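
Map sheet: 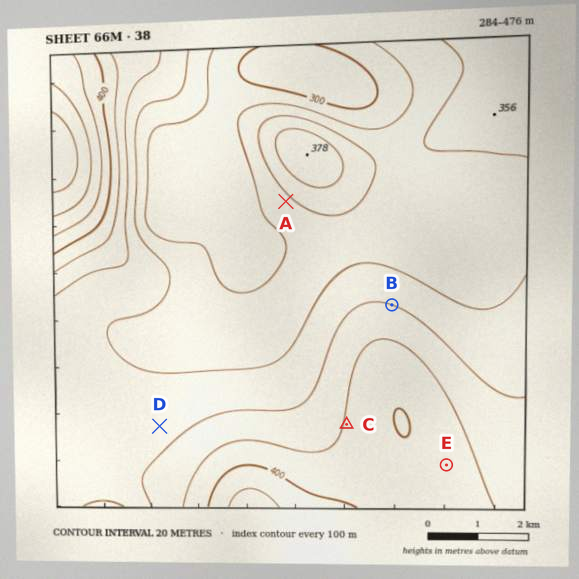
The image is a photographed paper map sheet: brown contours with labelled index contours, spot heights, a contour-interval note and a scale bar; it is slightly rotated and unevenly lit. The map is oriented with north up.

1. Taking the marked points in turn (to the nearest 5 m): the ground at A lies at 335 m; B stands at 360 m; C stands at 380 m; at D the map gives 355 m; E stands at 390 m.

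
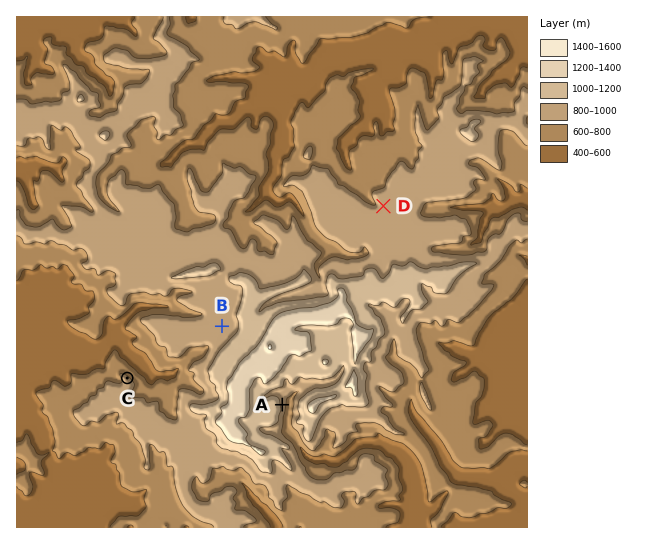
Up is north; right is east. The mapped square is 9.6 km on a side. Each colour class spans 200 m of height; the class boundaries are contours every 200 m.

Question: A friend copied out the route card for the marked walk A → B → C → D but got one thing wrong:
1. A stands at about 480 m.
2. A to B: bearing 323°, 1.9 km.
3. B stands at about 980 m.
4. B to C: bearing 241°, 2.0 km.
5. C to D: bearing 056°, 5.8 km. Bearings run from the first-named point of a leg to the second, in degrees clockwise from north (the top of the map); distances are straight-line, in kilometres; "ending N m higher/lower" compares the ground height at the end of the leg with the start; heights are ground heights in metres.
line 1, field height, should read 950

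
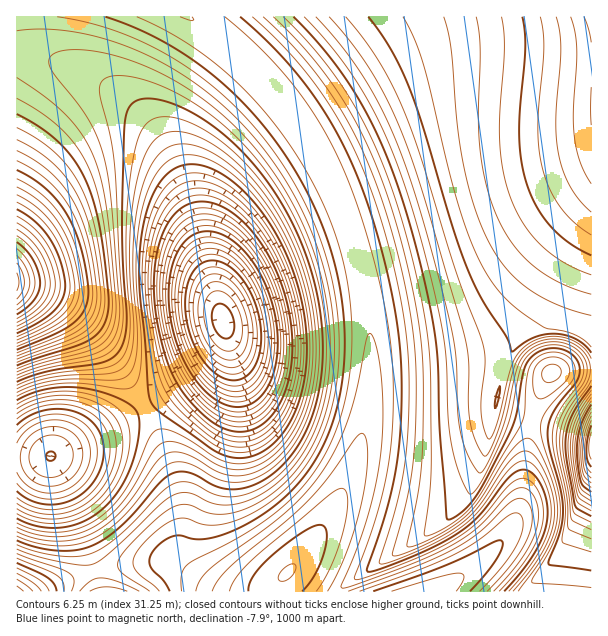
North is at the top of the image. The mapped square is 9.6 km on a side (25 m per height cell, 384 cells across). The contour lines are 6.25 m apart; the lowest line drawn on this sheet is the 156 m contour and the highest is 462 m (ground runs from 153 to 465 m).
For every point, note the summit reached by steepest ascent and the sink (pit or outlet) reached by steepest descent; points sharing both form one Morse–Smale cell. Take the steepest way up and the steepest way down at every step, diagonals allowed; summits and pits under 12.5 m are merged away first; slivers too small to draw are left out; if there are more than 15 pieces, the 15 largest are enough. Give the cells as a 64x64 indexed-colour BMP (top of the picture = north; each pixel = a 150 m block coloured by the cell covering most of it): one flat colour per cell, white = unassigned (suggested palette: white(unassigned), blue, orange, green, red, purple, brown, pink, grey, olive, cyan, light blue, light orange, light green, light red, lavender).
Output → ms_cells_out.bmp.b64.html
<image width="64" height="64" href="data:image/bmp;base64,Qk12CAAAAAAAAHYAAAAoAAAAQAAAAEAAAAABAAQAAAAAAAAIAAATCwAAEwsAABAAAAAAAAAA////ALR3HwAOf/8ALKAsACgn1gC9Z5QAS1aMAMJ34wB/f38AIr28AM++FwDox64AeLv/AIrfmACWmP8A1bDFALu73d3TMzMzMzMzMzMzMiIiIpmZmZmZmXd3d3d3d3d3u7u73dMzMzMzMzMzMzMyIiIiIpmZmZmZl3d3d3d3d3e7u7u7szMzMzMzMzMzMzMiIiIiKZmZmZmZl3d3d3d3d7u7u7tmZmZmZjMzMzMzMzIiIiIiKZmZmZmZd3d3d3d3u7u7u2ZmZmZmMzMzMzMzMyIiIiIimZmZmZmXd3d3d3e7u7u7ZmZmZmYzMzMzMzMzMiIiIiIimZmZmZl3d3d3d7u7u7ZmZmZmZjMzMzMzMzMzIiIiIiIimZmZmZd3d3d3u7u7tmZmZmZmMzMzMzMzMzMiIiIiIiIpmZmZl3d3d3e7u7u2ZmZmZmYzMzMzMzMzMzIiIiIiIiKZmZmZd3d3d7u7u2ZmZmZmZjMzMzMzMzMzMiIiIiIiIimZmZl3d3d3u7u7ZmZmZmZmMzMzMzMzMzMzIiIiIiIiIpmZmXd3d3e7u7ZmZmZmZmYzMzMzMzMzMzMiIiIiIiIiKZmZd3d3d7u7tmZmZmZmZjMzMzMzMzMzMzIiIiIiIiIpmZl3d3d3u7u2ZmZmZmZjMzMzMzMzMzMzMiIiIiIiIimZmXd3d3e7u2ZmZmZmZmMzMzMzMzMzMzMzIiIiIiIiIpmZl3d3d4iIhmZmZmZmYzMzMzMzMzMzMzMiIiIiIiIimZmXd3d3iIiIhmZmZmYzMzMzMzMzMzMzMyIiIiIiIiKZmZd3d3eIiIiIhmZmZjMzMzMzMzMzMzMzIiIiIiIiIimZl3d3d4iIiIiIhmZjMzMzMzMzMzMzMzMyIiIiIiIiKZmXd8zMiIiIiIiIZmMzMzMzMzMzMzMzMzIiIiIiIiIpmazMzMyIiIiIiIiIMzMzMzMzMzMzMzMzMiIiIiIiIiqqqszMzIiIiIiIiIhEMzMzMzMzMzMzMzMyIiIiIiIiKqqqzMzMiIiIiIiIhEREMzMzMzMzMzMzMzIiIiIiIiIiqqqszMyIiIiIiIhERERDMzMzMzMzMzMzMiIiIiIiIiKqqqzMzIiIiIiIiERERERDMzMzMzMzMzMyIiIiIiIiIqqqqszMiIiIiIiEREREREQzMzMzMzMzMzIiIiIiIiIiqqqqqqqIiIiIiEREREREREMzMzMzMzMzMiIiIiIiIiIqqqqqqoiIiIiIREREREREQzMzMzMzMzMyIiIiIiIiIiqqqqqqiIiIiIRERERERERDMzMzMzMzMzIiIiIiIiIiIqqqqqqIiIiIREREREREREMzMzMzMzMzMiIiIiIiIiIiKqqqqoiIiIREREREREREQzMzMzMzMzMyIiIiIiIiIiIiqqqqiIiIRERERERERERDMzMzMzMzMzIiIiIiIiIiIiKqqqqIiERERERERERERFUzMzMzMzMzMiIiIiIiIiIiIiqqqohEREREREREREREVVMzMzMzMzMyIiIiIiIiIiIiIqqqRERERERERERERERVVTMzMzMzMzIiIiIiIiIiIiIiqqpERERERERERERERFVVVTMzMzMzIiIiIiIiIiIiIiIqqkRERERERERERERFVVVVVTMzMzMiIiIiIiIiIiIiIiqqREREREREREREREVVVVVVVVMzMyIiIiIiIiIiIiIiIqpERERERERERERERVVVVVVVVVUzIiIiIiIiIiIiIiIiqkRERERERERERERFVVVVVVVVVVERIiIiIiIiIiIiIiIqRERERERERERERFVVVVVVVVVVUREREiIiIiIiIiIiIiJEREREREREREREVVVVVVVVVVVRERERERIiIiIiIiIiIkRERERERERERERVVVVVVVVVVREREREREREiIiIiIiIiRERERERERERERVVVVVVVVVVVERERERERERESIiIiIiJERERERERERERFVVVVVVVVVVERERERERERERERIiIiIkREREREREREREVVVVVVVVVVUREREREREREREREREiIiREREREREREREVVVVVVVVVVUREREREREREREREREREiJERERERERERERVVVVVVVVVVREREREREREREREREREREURERERERERERVVVVVVVVVVRERERERERERERERERERERRERERERERERFVVVVVVVVVVERERERERERERERERERERFERERERERERFVVVVVVVVVVEREREREREREREREREREREURERERERERFVVVVVVVVVVURERERERERERERERERERERRERERERERFVVVVVVVVVVURERERERERERERERERERERFERERERERFVVVVVVVVVVUREREREREREREREREREREREURERERERFVVVVVVVVVVURERERERERERERERERERERERRERERERFVVVVVVVVVVVRERERERERERERERERERERERFERERERFVVVVVVVVVVVREREREREREREREREREREREREURERERVVVVVVVVVVVVRERERERERERERERERERERERERREREVVVVVVVVVVVVVRERERERERERERERERERERERERFERVVVVVVVVVVVVVVREREREREREREREREREREREREREVVVVVVVVVVVVVVVVRERERERERERERERERERERERERERVVVVVVVVVVVVVVURERERERERERERERERERERERERERFVVVVVVVVVVVVVUREREREREREREREREREREREREREREVVVVVVVVVVVVVURERERERERERERERERERERERERERER"/>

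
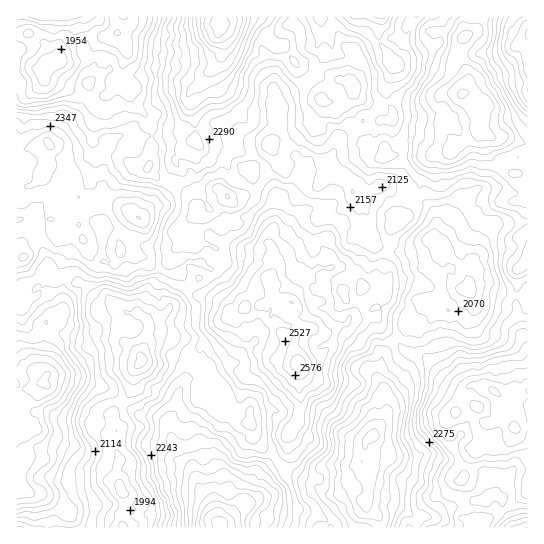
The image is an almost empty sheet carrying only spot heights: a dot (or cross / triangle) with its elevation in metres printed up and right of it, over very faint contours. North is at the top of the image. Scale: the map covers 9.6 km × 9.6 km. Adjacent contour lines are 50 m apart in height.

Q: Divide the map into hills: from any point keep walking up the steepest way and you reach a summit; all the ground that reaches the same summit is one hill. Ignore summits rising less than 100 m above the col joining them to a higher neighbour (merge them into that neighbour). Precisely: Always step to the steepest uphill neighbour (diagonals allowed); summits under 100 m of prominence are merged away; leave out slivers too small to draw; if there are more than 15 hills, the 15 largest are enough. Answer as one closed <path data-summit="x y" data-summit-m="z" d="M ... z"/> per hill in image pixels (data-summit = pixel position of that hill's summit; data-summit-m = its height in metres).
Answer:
<path data-summit="298 362" data-summit-m="2623" d="M319 184l-4 3-12 0-14 16-14 0-21-8-13 2-14-1-16 20-16 0-4 3-4 7-2 8 8 2 6 7 18 5 7 9 1 5-8 13-19 4-35 36-10 1-5 5 3 8 30 12 20 18 3 12 5 6 3 9 11 9-1 20 16 8 12 1 5 15 20 18 4 7 38 21 0-10 9-8 24 0 9-3 6-13 0-8 10-9 10-16 2-8-6-8 3-13-5-10 2-21 8-15 15-13 1-12 19-13-4-7-1-13 2-6 14-12 4-13 0-9-5-6-19 10-12 3-9 0-12-5-9-2-5-4 0-26-12-20-2-2-2 6-9 9-14 5-5-6 0-14z"/><path data-summit="222 27" data-summit-m="2779" d="M319 16l-194 0-2 11-6 6-7 3-31 0-14 4-5 5-2 14-6-5-6-10-12-8-5-3-12 0-1 54 17 2 5-2 7-10 2 4 18 6 25 12 15-3-4 9 1 7 5 0 9-7-1-7-6-4 5-10 9 5 6-1-1 6 17 21 7 16-4 38 14 12 17 3 17 22 0 8 2 2 13 0 16-20 10 1 8-2 7-8-1-15 16-1 11-6 16 11 9 9 12 2 4-3 5 9 0 14 5 6 4 0 10-5 9-9 0-13-7-7-15-4-2-10-13-9-21-9-23-4 8-16-2-29 33-18 9-17 12-13 0-9-10-14z"/><path data-summit="465 93" data-summit-m="2603" d="M527 16l-145 0-3 23 14 24-6 22 0 12 6 20-2 3-5 1-25 0-12 3-10 14-11 25 1 11 16 5 7 7 1 7 6 7 12-11 14-4 8-5 12 1 4 8 24 22 3 10-1 18 5-2-4-2 3-3 2 4 3-2 0-3-4-1 1-6 2 5 8-8-1-4 8 2 2 2-1 9-5 1-12 10-5 1 26 25 5 11 0 5-3 6 20-2 21 8 17 1 5-2z"/><path data-summit="514 427" data-summit-m="2616" d="M485 287l-20 2 2 5-2 5-12 18-6 0-12-6-4 10-6 6-12 4-2 28-7 14-17 14-6 15 6 8 0 5-12 19-10 9 0 8-4 11 8 7-1 29 18 3 20 10 10 8 1 9 111-1 0-232-22 0z"/><path data-summit="139 218" data-summit-m="2502" d="M45 77l-3 6-9 6-17 0 0 202 5 1 6-9 23-14 7 4 13 0 31 30 8 0 9 8 20 2 9 8 6-5 10-1 35-36 19-4 8-13-1-5-7-9-18-5-6-7-8-2 4-13 8-6-1-9-17-22-17-3-14-12 4-31-1-12-6-11-17-21-1-5-12-4-6 9 6 4 1 7-9 7-5 0-1-7 4-9-15 3-25-12-18-6z"/><path data-summit="221 523" data-summit-m="2776" d="M175 360l-12 3-21-2-9 12-1 17-20 24 0 7 5 10 0 48 7 16-3 26 4 7 196 0 20-17 14-3 13-10 1-30-19 23-5 2-22-1-9-9-13-6-22-13-3-6-21-19-5-15-12-1-21-11-4-3-1-7 11-7-10-8-12 6-4-3 0-4 7-13-21-8z"/><path data-summit="43 383" data-summit-m="2609" d="M50 269l-23 14-6 9-5 1 0 234 107 1-2-14 3-5 0-14-7-16 0-48-12 1-9-9 6-6 9-1 2-5 14-13 6-12 0-13 10-12-3-6-19-18-1-11 5-12-2-3-8-2-6-6-8 0-31-30-13 0z"/><path data-summit="353 89" data-summit-m="2386" d="M381 16l-61 1 1 10 11 18-1 5-12 13-9 17-33 18 2 29-8 17 31 5 25 15 12-26 10-14 43-5 1-6-6-16 0-12 6-22-14-24z"/><path data-summit="46 17" data-summit-m="2190" d="M123 16l-106 0-1 17 13 0 5 3 12 8 6 10 6 5 2-14 5-5 14-4 22 1 16-4 7-8z"/>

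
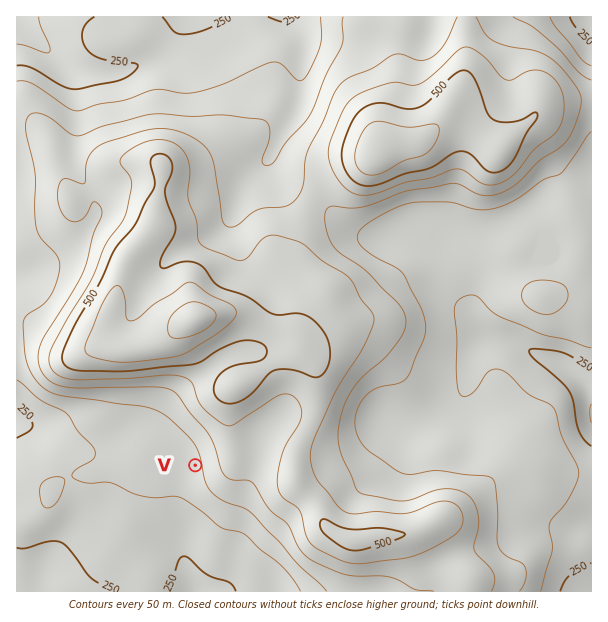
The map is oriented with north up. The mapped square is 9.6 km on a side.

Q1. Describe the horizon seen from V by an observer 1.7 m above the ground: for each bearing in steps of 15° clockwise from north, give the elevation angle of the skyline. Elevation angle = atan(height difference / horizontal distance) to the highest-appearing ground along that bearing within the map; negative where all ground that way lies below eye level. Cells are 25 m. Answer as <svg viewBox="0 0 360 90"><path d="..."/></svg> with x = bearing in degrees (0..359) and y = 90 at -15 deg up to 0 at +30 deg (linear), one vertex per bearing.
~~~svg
<svg viewBox="0 0 360 90"><path d="M0 46l15-1 15-1 15 0 15-1 15-1 15 1 15 2 15 3 15 4 15 4 15 4 15 4 15 0 15 0 15 0 15 0 15-2 15 0 15 0 15-5 15-6 15-4 15-1"/></svg>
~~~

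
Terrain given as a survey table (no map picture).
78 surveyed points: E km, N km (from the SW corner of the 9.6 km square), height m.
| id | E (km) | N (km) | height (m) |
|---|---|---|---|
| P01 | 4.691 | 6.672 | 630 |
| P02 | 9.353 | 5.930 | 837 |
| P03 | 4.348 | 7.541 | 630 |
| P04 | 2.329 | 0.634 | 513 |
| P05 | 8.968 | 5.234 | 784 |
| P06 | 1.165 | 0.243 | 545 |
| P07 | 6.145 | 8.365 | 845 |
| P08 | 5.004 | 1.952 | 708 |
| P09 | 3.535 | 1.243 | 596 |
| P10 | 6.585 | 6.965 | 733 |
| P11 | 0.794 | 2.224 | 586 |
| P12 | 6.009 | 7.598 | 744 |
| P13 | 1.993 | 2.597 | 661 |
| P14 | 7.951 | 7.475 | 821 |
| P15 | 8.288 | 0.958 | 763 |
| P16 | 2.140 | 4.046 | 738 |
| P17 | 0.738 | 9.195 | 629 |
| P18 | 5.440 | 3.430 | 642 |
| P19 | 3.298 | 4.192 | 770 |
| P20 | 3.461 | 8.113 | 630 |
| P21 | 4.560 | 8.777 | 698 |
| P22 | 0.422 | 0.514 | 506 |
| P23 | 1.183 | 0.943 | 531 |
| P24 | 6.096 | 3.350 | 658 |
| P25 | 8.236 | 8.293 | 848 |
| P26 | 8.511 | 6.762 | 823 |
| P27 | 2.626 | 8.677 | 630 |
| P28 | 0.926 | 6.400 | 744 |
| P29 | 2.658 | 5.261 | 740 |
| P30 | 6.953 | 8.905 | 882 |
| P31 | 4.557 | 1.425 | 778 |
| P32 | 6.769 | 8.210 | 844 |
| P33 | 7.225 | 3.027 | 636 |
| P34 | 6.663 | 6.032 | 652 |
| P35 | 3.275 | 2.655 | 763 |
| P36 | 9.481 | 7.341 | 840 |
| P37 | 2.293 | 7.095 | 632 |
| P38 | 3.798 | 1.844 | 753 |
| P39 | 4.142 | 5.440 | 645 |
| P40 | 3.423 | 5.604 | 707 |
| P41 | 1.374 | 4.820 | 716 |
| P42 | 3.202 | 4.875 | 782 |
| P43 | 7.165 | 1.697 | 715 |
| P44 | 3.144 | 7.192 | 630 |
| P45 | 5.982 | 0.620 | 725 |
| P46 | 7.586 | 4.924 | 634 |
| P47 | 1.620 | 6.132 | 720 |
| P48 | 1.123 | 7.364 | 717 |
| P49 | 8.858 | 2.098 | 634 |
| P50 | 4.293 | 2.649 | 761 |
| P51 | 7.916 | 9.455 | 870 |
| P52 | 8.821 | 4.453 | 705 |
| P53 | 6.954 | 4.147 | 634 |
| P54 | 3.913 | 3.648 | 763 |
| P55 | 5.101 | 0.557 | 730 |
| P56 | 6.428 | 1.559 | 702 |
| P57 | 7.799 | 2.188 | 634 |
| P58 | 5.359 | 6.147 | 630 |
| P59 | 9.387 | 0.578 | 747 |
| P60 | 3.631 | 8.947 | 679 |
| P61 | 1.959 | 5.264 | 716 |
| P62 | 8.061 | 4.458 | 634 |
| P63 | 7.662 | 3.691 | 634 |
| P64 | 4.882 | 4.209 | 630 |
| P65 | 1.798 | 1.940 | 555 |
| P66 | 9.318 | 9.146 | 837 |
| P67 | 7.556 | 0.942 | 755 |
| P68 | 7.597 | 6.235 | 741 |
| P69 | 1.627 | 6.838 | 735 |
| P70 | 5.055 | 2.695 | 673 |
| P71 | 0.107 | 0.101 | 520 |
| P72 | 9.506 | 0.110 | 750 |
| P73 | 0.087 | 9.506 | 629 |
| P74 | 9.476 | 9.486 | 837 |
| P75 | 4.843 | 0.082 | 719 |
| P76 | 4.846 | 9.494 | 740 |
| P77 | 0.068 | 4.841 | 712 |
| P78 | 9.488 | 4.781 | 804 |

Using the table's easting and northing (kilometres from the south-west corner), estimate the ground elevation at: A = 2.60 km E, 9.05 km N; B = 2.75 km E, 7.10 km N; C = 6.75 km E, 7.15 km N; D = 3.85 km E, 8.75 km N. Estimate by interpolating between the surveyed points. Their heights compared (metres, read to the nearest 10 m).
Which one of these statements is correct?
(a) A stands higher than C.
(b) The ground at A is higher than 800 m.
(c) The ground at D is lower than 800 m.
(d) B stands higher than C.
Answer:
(c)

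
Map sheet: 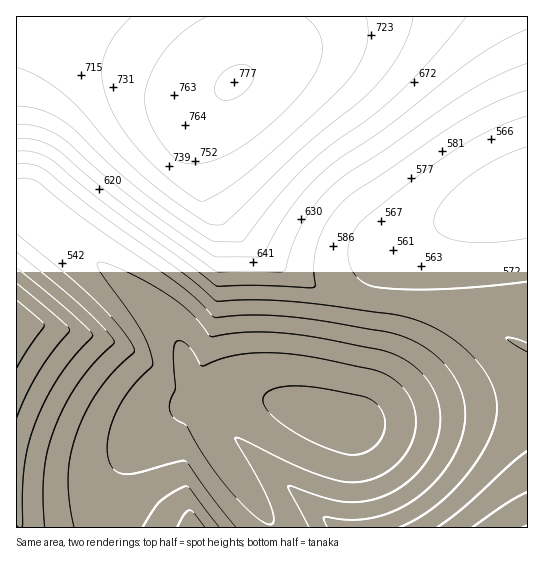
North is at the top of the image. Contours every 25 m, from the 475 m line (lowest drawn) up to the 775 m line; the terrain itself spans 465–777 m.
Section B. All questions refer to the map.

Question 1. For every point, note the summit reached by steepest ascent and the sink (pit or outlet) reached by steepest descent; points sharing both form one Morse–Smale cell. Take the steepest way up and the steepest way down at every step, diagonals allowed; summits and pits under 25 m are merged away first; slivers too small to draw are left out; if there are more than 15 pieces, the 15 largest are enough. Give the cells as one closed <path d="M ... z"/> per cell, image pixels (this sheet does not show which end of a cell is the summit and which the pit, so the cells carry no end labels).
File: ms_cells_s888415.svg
<path d="M255 16l-238 0-1 189 9 0 5 4 95 75 36 34 20 31 10 36 6 7 8 3 39 0-15 1-15 5-11 10-2 6 16 29 46 64 10 18 78 0 2-107 14-60 8-56-28-6-22-8-30-15-37-25-19-16-22-25-12-23-5-20 0-28 5-20 15-24 21-18 10-15 5-25z"/><path d="M527 16l-270 0-2 31-4 15-10 15-11 8-14 16-11 18-4 14-1 34 5 20 10 19 26 30 48 36 42 21 43 11 2-2 1-19 6-18 15-18 47-24 83-33z"/><path d="M25 205l-9 1 0 321 91 1 1-17 5-26 10-22 12-17 19-19 21-15 35-13 23-4-28 0-8-3-6-7-10-36-20-31-36-34z"/><path d="M381 304l-6 1-8 56-14 60-1 106 175 1 1-179-30-16-44-16-32-8z"/><path d="M527 191l-82 32-47 24-15 18-8 38 47 6 32 8 44 16 29 15z"/><path d="M227 396l-17 3-35 13-21 15-19 19-12 17-10 22-5 26 1 17 163-1-1-5-38-52-30-49 0-10 8-8z"/>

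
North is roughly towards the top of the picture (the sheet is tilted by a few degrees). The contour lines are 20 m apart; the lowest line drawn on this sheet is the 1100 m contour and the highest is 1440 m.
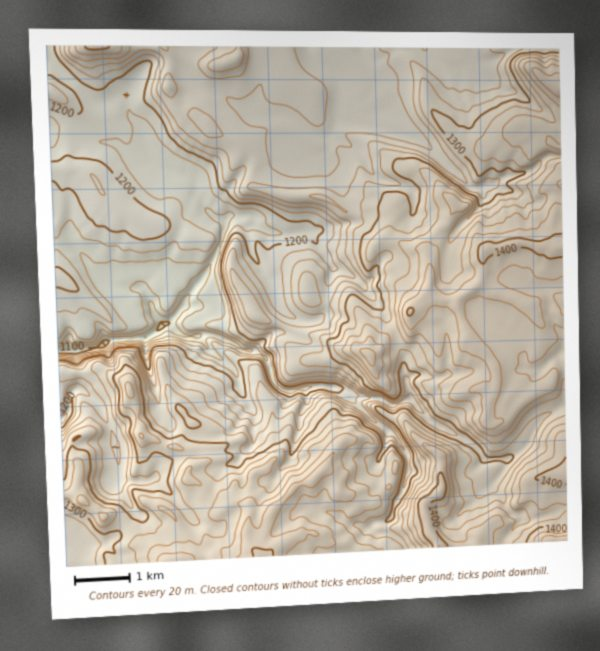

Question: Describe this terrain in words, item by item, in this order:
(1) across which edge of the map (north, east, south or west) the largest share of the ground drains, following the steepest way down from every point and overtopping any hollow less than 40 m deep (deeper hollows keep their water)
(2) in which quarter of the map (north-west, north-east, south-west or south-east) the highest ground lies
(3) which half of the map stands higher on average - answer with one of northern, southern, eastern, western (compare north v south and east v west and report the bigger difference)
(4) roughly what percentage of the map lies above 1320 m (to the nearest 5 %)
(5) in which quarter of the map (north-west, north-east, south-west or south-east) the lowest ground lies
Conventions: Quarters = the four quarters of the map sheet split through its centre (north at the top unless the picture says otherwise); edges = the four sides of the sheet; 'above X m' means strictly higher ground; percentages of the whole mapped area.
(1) Most of the ground drains across the western edge.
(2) The highest ground is in the south-east quarter.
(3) The eastern half stands higher on average than the western half.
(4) Ground above 1320 m makes up about 35 % of the sheet.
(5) Look to the south-west quarter for the lowest ground.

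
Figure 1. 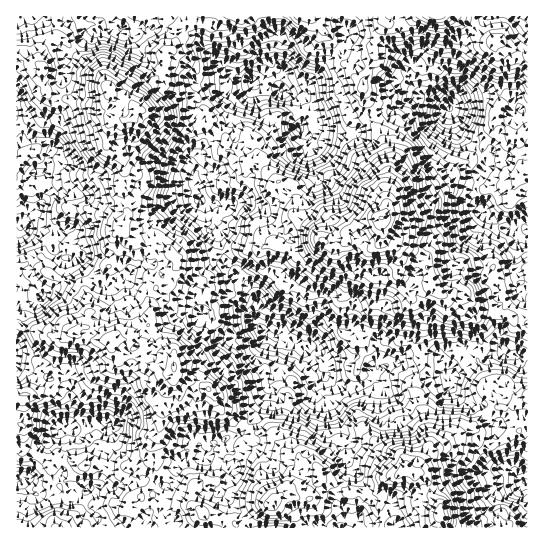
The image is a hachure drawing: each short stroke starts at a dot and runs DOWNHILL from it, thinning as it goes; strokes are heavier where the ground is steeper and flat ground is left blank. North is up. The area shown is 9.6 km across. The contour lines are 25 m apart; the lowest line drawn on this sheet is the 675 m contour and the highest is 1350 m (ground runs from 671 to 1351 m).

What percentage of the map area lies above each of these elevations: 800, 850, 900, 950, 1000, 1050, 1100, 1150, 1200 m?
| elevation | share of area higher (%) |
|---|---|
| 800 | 97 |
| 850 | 91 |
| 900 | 80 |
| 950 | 63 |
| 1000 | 45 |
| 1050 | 30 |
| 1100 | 17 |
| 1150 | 8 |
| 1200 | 4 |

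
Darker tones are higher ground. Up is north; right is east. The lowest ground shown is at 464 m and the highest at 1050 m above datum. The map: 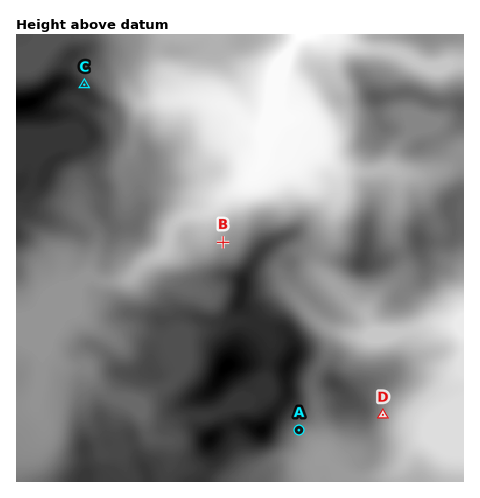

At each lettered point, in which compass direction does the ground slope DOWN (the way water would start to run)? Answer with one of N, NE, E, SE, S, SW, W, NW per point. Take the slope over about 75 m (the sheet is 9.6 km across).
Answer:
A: SE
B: NW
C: NE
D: E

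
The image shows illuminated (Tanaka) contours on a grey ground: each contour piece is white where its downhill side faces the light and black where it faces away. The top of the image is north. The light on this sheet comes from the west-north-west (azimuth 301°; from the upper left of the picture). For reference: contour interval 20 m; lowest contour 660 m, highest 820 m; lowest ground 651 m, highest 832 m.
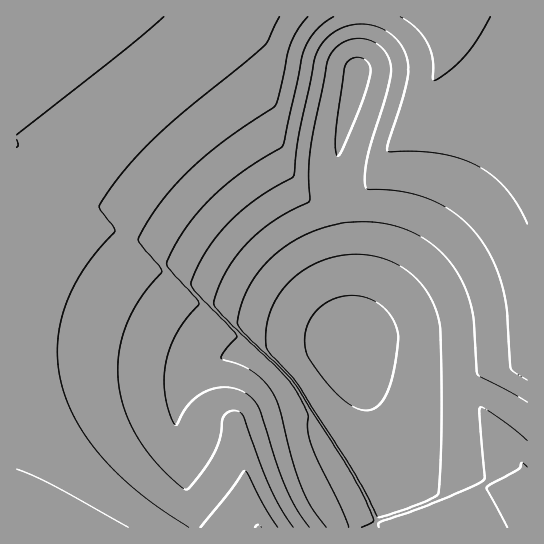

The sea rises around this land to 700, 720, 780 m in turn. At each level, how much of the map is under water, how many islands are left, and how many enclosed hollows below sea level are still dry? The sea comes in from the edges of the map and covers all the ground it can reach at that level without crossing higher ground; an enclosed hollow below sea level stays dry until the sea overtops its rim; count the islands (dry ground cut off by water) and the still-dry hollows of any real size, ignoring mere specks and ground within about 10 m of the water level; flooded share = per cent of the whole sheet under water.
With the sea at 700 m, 19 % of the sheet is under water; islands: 0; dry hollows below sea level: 0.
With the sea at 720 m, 32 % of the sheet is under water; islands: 0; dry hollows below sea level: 0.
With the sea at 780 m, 65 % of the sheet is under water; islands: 0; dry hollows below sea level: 0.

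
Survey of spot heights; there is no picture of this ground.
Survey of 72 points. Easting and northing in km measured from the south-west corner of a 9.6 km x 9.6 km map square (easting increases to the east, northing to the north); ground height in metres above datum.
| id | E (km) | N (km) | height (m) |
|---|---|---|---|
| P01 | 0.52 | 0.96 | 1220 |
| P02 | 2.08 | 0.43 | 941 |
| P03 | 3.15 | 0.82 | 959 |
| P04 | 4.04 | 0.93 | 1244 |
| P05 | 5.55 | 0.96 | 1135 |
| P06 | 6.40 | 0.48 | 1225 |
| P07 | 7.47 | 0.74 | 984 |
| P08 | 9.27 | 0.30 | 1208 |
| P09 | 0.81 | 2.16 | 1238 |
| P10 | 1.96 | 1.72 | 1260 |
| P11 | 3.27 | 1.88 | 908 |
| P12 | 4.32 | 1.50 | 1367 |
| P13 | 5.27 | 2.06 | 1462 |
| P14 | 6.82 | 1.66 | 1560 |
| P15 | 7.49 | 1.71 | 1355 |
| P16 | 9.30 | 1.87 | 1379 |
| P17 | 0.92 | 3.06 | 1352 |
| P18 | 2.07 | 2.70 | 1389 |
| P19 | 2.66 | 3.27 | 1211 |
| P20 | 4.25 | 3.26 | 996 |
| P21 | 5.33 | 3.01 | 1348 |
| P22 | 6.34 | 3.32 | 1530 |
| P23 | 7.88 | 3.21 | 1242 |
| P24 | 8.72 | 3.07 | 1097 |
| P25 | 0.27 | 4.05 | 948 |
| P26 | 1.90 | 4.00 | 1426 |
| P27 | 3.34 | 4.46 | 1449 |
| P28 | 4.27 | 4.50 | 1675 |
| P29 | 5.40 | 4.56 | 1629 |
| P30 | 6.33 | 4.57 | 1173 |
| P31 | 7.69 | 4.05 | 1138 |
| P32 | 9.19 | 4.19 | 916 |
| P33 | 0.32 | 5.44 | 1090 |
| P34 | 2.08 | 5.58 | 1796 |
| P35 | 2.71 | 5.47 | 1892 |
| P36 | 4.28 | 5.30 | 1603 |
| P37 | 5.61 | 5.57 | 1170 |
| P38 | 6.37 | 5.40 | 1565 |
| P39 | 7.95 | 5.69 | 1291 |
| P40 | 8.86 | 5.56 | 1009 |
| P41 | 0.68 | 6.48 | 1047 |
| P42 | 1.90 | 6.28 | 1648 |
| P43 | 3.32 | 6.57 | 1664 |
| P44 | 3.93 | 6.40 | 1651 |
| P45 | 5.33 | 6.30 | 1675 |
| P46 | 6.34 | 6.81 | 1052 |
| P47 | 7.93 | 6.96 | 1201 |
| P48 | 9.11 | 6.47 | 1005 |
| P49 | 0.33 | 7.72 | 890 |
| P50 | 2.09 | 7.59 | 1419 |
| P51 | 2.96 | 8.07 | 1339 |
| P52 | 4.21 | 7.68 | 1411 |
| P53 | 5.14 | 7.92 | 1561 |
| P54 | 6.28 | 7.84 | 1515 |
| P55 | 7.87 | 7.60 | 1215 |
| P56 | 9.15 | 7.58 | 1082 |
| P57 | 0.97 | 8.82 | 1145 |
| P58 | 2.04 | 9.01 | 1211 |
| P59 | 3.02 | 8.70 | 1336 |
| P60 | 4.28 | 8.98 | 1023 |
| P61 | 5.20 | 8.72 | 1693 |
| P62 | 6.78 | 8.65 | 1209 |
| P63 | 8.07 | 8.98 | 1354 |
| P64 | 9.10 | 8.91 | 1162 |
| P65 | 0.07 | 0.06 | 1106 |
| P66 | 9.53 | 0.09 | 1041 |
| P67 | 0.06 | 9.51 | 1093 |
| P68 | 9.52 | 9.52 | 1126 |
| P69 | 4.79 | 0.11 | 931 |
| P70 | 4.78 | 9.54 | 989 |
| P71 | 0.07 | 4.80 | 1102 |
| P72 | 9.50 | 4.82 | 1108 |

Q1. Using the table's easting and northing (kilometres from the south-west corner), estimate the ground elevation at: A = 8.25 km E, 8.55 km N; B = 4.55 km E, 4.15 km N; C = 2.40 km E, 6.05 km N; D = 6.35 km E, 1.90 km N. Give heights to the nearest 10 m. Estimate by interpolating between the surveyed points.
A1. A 1430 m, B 1370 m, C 1700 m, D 1540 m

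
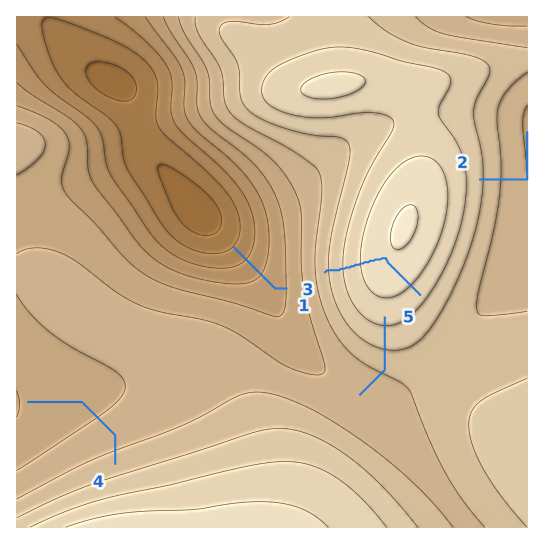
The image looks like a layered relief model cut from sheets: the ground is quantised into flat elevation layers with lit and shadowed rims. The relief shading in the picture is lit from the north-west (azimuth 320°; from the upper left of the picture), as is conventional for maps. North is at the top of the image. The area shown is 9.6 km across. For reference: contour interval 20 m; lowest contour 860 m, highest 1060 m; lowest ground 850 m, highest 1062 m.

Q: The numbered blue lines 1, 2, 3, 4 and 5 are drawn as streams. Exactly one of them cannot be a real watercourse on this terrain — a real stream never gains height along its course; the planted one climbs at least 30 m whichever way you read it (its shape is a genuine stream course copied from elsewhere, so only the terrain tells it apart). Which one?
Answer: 3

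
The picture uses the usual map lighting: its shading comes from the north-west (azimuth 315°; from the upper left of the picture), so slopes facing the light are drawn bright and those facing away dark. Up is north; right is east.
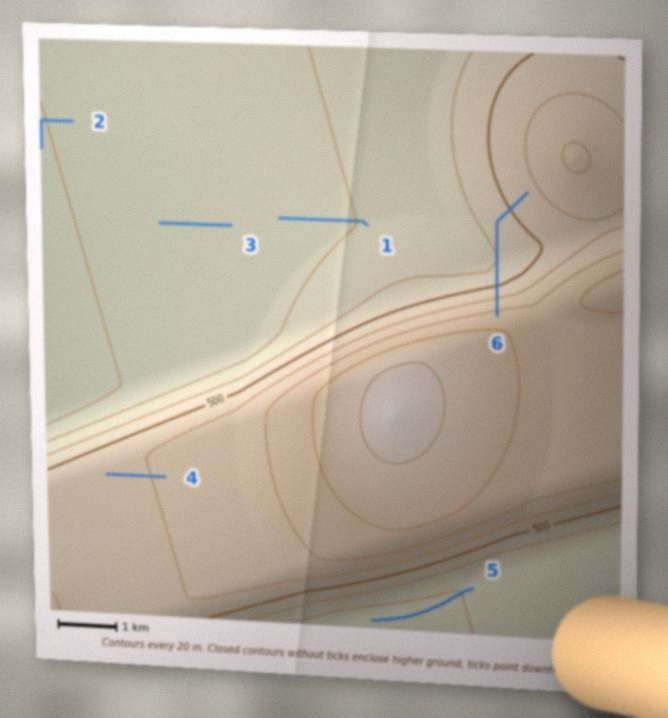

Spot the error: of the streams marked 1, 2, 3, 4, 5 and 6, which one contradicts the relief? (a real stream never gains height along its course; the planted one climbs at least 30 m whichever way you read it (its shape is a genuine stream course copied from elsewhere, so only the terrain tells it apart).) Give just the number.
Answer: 6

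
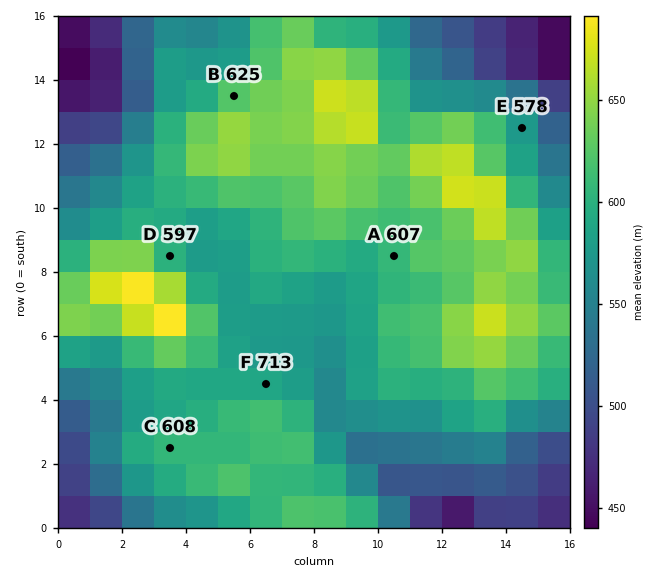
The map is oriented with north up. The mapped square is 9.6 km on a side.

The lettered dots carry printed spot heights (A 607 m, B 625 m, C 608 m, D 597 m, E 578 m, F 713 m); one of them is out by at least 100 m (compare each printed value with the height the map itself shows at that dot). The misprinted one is F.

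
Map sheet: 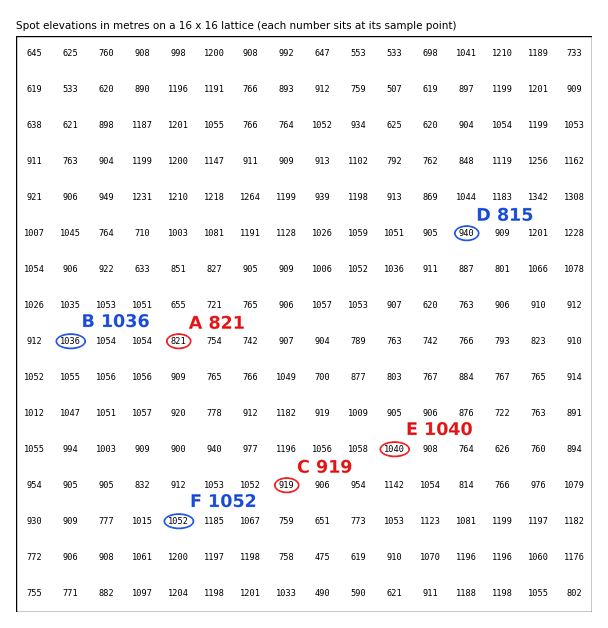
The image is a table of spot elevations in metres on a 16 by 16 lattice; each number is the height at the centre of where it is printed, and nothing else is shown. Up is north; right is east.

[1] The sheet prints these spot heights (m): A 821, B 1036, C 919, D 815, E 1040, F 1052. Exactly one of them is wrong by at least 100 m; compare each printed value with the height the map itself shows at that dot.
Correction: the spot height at D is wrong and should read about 940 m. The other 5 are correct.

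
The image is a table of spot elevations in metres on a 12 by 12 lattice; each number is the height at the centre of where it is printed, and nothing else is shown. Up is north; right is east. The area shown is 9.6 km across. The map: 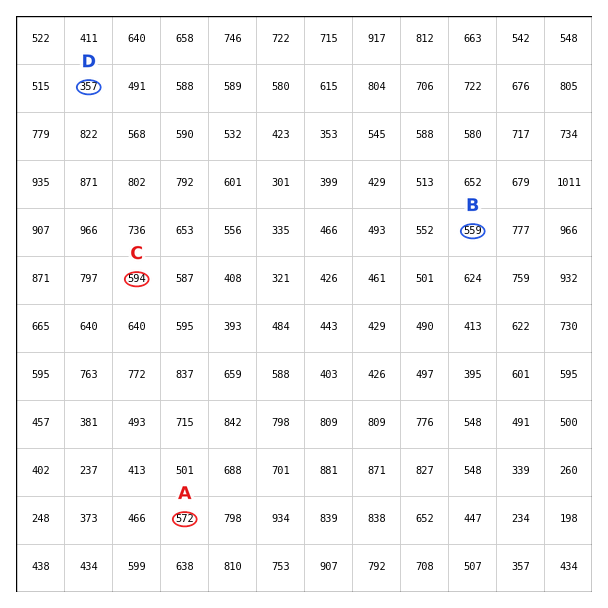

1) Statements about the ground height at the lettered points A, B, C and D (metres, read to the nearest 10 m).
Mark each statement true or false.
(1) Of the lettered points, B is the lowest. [false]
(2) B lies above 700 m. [false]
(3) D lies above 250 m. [true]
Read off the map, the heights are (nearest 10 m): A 570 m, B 560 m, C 590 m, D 360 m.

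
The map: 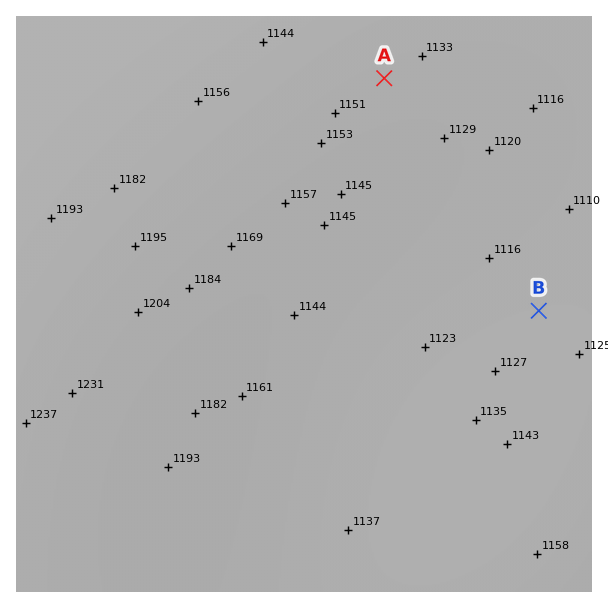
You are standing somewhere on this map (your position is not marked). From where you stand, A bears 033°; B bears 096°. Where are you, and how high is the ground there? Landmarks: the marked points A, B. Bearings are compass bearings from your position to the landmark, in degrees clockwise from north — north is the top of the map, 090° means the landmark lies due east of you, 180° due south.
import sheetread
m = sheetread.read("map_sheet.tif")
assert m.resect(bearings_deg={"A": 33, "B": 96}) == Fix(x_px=253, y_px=281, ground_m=1160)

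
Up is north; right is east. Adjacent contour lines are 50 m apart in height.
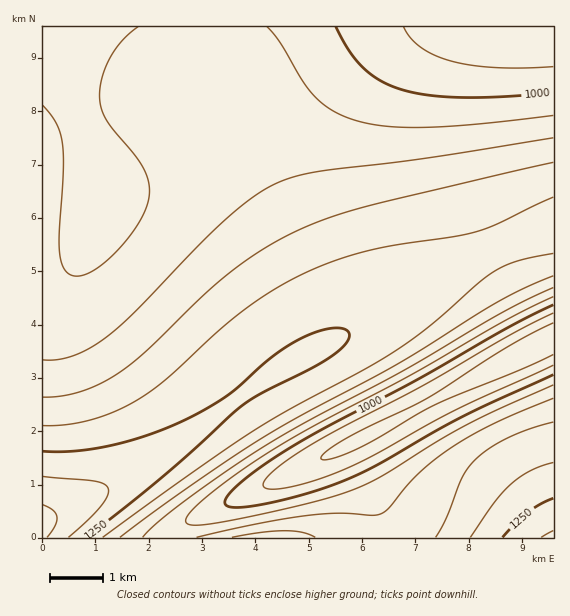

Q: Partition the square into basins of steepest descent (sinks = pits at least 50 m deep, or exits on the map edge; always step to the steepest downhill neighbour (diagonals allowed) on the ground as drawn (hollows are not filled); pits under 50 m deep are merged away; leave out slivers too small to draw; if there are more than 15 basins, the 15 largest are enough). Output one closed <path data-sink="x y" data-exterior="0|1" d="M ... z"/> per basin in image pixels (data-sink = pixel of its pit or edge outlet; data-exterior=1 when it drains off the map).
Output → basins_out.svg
<path data-sink="43 27" data-exterior="1" d="M205 26l-163 1 1 494 61-31 60-36 96-72 35-21 29-15 7-10-1-15-7-21-21-49-35-70-57-101-4-20z"/><path data-sink="544 343" data-exterior="0" d="M553 229l-46 14-51 24-97 60-87 47-108 80-60 36-60 29-2 2 0 16 511 1z"/><path data-sink="549 27" data-exterior="1" d="M553 26l-347 1 0 33 4 20 57 101 43 87 20 53 1 15-3 7 31-16 97-60 44-21 54-18z"/>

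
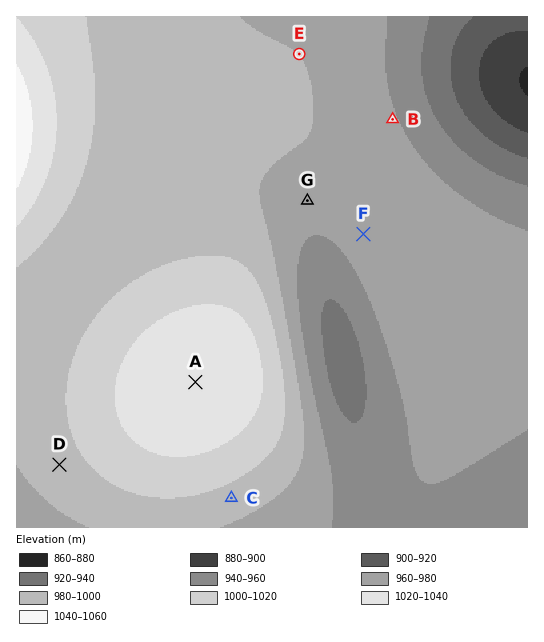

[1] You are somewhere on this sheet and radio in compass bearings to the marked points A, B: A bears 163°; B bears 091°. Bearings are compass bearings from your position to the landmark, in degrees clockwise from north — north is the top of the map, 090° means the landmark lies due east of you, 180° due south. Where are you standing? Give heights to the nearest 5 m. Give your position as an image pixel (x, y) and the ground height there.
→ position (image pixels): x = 114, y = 114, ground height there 995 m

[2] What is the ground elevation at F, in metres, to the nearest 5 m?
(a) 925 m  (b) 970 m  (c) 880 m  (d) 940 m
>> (b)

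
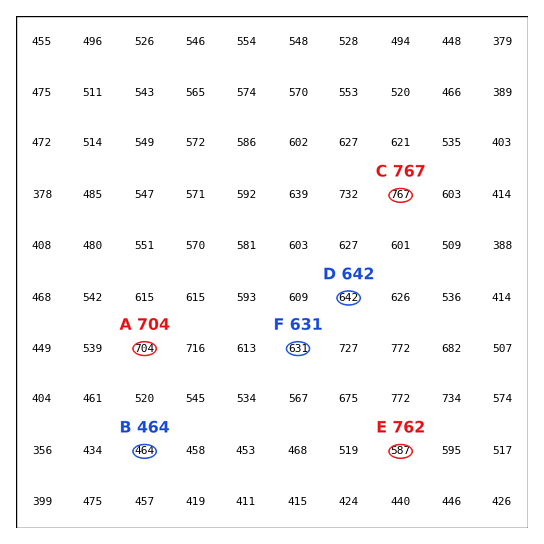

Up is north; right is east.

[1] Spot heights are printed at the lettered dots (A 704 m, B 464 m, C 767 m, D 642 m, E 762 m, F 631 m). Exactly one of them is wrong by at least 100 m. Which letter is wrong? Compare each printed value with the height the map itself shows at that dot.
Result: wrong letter E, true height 587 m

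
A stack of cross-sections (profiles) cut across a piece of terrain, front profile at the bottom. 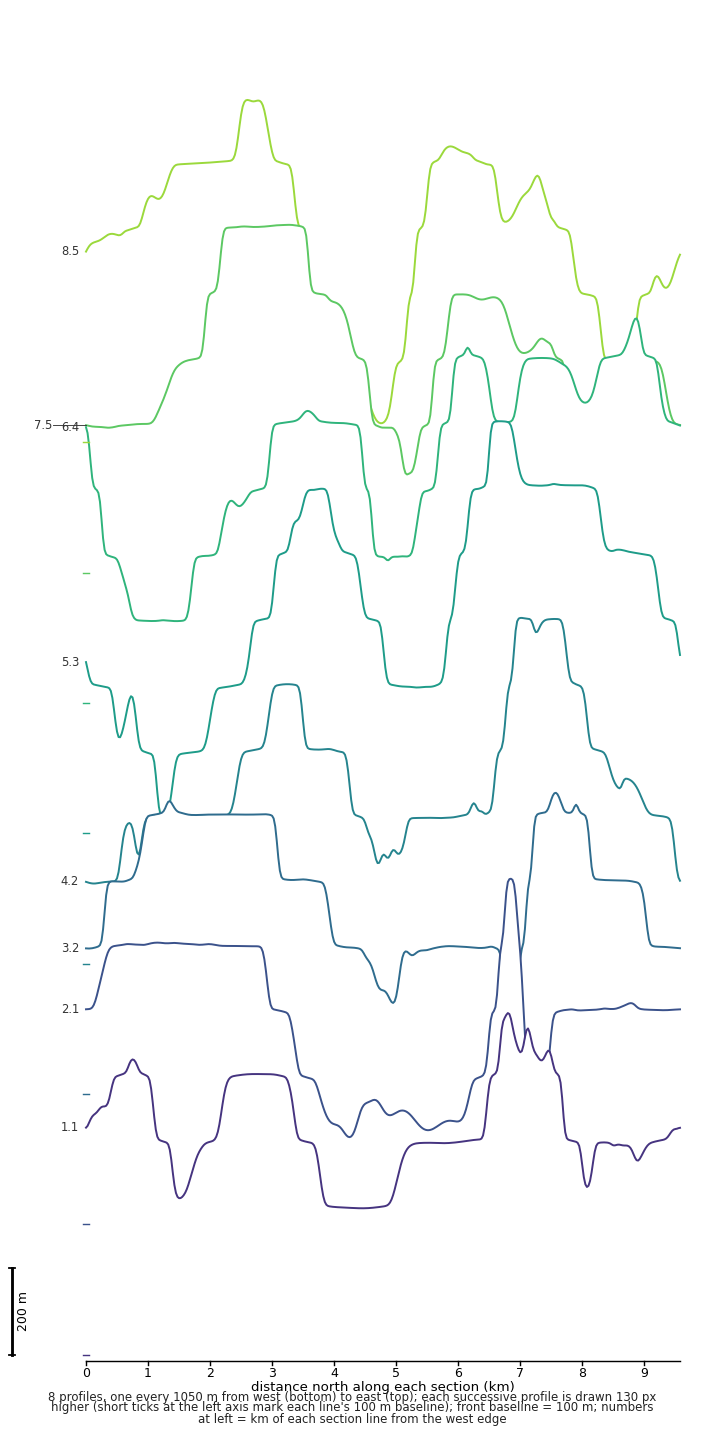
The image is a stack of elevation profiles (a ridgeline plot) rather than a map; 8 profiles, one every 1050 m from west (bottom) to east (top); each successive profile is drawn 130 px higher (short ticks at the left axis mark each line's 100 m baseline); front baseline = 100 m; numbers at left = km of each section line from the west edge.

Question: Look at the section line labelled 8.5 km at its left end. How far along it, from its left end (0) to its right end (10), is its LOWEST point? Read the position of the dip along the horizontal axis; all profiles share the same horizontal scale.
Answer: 5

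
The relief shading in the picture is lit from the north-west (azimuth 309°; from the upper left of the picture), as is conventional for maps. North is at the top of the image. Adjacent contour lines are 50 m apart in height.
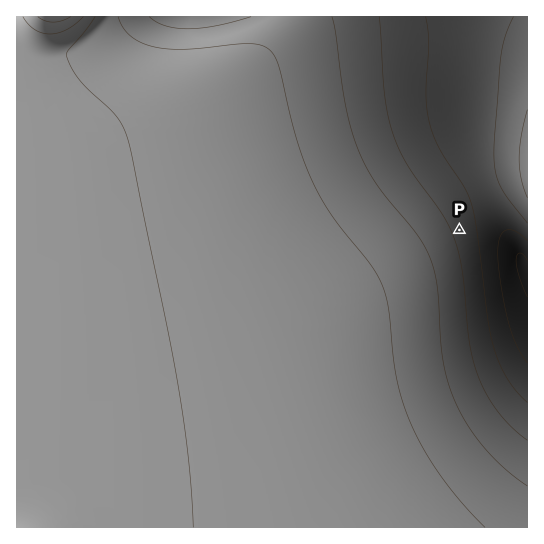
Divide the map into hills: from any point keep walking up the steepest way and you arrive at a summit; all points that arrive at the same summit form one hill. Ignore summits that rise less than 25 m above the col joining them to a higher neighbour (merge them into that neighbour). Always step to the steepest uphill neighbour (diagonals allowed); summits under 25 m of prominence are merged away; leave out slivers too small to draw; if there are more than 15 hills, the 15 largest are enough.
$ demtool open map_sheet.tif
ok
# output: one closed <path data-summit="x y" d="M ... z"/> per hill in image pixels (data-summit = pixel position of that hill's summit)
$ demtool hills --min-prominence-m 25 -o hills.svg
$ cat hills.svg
<path data-summit="54 17" d="M467 16l-451 1 1 511 511-1 0-254-3-2-5-16-16-25-19-37-17-50-5-37z"/><path data-summit="527 162" d="M527 16l-59 1-5 70 2 43 14 47 25 53 17 28 5 14 2-1z"/>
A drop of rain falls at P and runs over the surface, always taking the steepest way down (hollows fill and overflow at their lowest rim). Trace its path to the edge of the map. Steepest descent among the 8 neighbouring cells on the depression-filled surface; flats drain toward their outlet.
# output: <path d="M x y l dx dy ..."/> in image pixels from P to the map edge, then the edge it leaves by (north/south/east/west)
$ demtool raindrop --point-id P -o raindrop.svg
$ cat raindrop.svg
<path d="M459 230l36 0 24 24 2 5 5 7 0 7 1 1"/>
exit: east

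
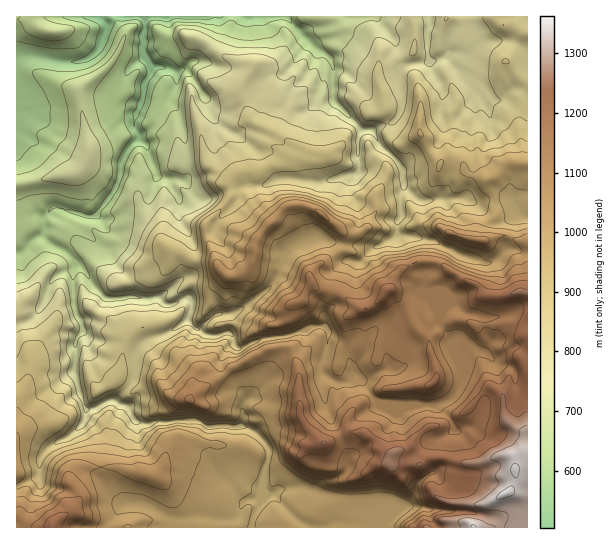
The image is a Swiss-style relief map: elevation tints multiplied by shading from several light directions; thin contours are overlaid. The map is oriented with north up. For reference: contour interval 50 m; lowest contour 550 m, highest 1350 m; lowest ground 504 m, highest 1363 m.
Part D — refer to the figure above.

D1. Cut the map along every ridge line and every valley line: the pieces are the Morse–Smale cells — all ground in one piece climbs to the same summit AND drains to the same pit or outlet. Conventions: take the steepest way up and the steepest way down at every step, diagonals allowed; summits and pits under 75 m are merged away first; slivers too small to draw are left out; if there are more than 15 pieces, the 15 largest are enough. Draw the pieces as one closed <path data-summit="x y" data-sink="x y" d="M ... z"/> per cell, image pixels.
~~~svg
<path data-summit="507 493" data-sink="101 17" d="M527 16l-381 0-1 13-2 5 0 17 1 6 8 10-1 7-6 7-2 18-8 19 0 9 4 11-14 15-4 9-4 23-22 31-10 0-31-9-10 11 0 15-10 6-9 12-9 3 0 69 14-3 10-11 11-27 8-9 15-5 1 41 8 17 0 5-7 8-1 6 0 29 8 29 3 6 5 0 15-8 9-1 18-21 3-26 4-8 11-8 12-2 14-7 11-10 3-8-2-13-15 7-9 0-5-6 23-20 0-17 9-16-5-14 11 2 13-2 6-10 20-20 3-12 5-4 20 0 13-6 19 0 22 4 36-8 4-4 0-36 3-6 8 0 5 5 4 9 17 16 7 11 1 17-3 6 0 22-4 7 0 12 34 6 8 5-6 24-8 6-2 18 10 9 6 8 1 15 15 21 6 23 0 12-2 8-9 10-13 6-54 0-10-7-12-17 1-2 5 0 21-10 0-10-6-15-12-3-5 12-12 12 0 7-4-13-4-6-19-4-5 13 4 44 23 47 0 14-17 16-6 12-20-7-19 0-7 1-6 6-8-2-14 34 276 1z"/><path data-summit="53 527" data-sink="101 17" d="M73 269l-14 4-8 9-4 13-10 18-7 7-14 5 0 202 234 1 14-34-1-13 6-27-1-8-13-14-10-5-39 0-12-7-27 3-12-2-12 3-5-1-6-6-6-12-12-5-8 1-15 8-6 0-10-35 0-29 1-6 7-8 0-5-8-17z"/><path data-summit="89 153" data-sink="101 17" d="M145 16l-43 0 5 11-6 16-11 14-9 4-23 0-21-5-16 0-5 2 1 195 8-2 9-12 10-6 0-15 7-10 6-1 28 9 10 0 20-26 5-13 4-22 15-17-4-11 0-9 8-19 2-18 6-7 1-7-8-10-1-6z"/><path data-summit="322 214" data-sink="101 17" d="M370 129l-8 0-3 6 0 36-4 4-36 8-22-4-19 0-13 6-23 2-5 14-20 20-6 10-13 2-10 0 4 12-9 16 0 17-23 19 1 4 4 3 9 0 15-7 2 13-3 11 9 8 2 0 15-13 21-4 30-20 14-18 6-20 16-11 10-4 11 0 24 6 16 0 12 3 21-11 2-2 0-13 4-7 0-22 3-6-1-17-7-11-17-16-4-9z"/><path data-summit="386 291" data-sink="101 17" d="M402 235l-4 0-24 13-12-3-16 0-24-6-11 0-10 4-16 11-5 17-8 14-25 20 4 4 23 10 6 8 2 9 24-5 5-4 14 0 3 3-1 19 18 4 4 6 4 13 0-7 12-12 4-16 6-7 14-5 12-12 12-5 4-5 3-8 4-1-1-5 2-14 8-6 6-24-8-5z"/><path data-summit="323 443" data-sink="101 17" d="M325 327l-14 0-5 4-27 5 2 15-2 7-10 12-6 16-14 11-6 9 1 12-3 8 14 6 9 9 5 9-6 31 0 10 3 4 7 0 6-6 7-1 19 0 20 7 6-12 17-16 0-14-9-22-8-12-7-21 0-23-3-5 0-8 7-20 0-12z"/><path data-summit="189 399" data-sink="101 17" d="M187 319l-10 9-14 7-12 2-11 8-4 8-3 26-18 22 11 4 6 12 6 6 5 1 12-3 12 2 27-3 12 7 35 0 3-9-1-12 2-9-22-27-3-8 7-13 6-6 0-5-6-6-12 4-9-1-9-6z"/><path data-summit="433 383" data-sink="101 17" d="M423 295l-3 0-3 8-4 5-12 5-12 12-14 4-6 8 0 6 6-2 9 5 4 13 0 10-21 10-5 0-1 2 12 17 10 7 54 0 12-5 10-11 2-8 0-12-6-23-15-21-1-15-10-13z"/><path data-summit="507 493" data-sink="101 17" d="M247 305l-16 8-14 2-17 14 6 6 9 1 12-4 5 3 1 8-6 6-7 13 3 8 17 19 6 11 17-14 6-16 12-19-2-14 2-2-4-13-8-6-18-7z"/><path data-summit="51 31" data-sink="101 17" d="M101 16l-84 0-1 41 21-1 21 5 27-1 14-11 6-16 2-8z"/>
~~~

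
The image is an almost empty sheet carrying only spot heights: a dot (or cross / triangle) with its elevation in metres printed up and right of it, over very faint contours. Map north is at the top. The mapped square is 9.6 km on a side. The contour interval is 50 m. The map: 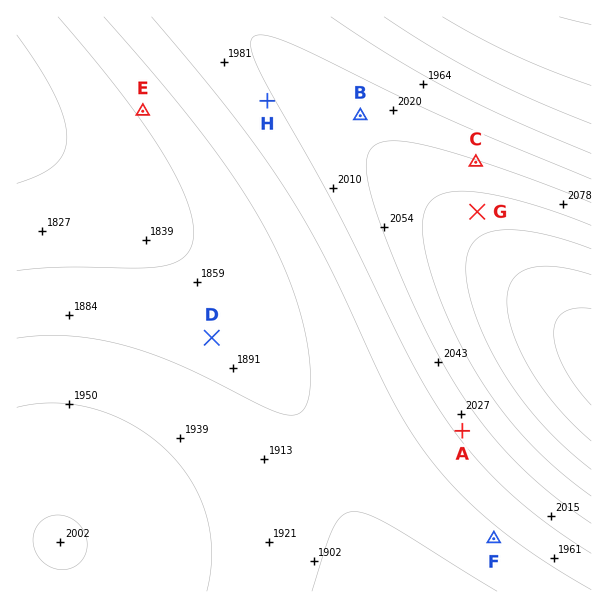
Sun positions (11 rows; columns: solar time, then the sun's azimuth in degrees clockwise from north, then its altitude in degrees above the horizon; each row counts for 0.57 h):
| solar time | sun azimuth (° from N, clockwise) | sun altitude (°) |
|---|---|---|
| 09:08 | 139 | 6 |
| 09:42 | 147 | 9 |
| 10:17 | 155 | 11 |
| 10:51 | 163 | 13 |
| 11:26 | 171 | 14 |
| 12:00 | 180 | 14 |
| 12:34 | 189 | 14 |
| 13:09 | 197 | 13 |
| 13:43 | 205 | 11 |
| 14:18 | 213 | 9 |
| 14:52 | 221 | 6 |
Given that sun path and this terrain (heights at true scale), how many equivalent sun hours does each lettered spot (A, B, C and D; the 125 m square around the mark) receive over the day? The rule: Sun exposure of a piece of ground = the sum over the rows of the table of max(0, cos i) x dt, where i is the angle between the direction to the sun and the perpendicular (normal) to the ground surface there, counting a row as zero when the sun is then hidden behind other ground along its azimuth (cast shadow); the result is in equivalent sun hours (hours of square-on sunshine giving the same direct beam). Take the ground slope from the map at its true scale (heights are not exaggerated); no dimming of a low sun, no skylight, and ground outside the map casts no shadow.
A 1.5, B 1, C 0.6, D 1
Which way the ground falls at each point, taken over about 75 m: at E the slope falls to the SW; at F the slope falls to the SW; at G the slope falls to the N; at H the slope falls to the SW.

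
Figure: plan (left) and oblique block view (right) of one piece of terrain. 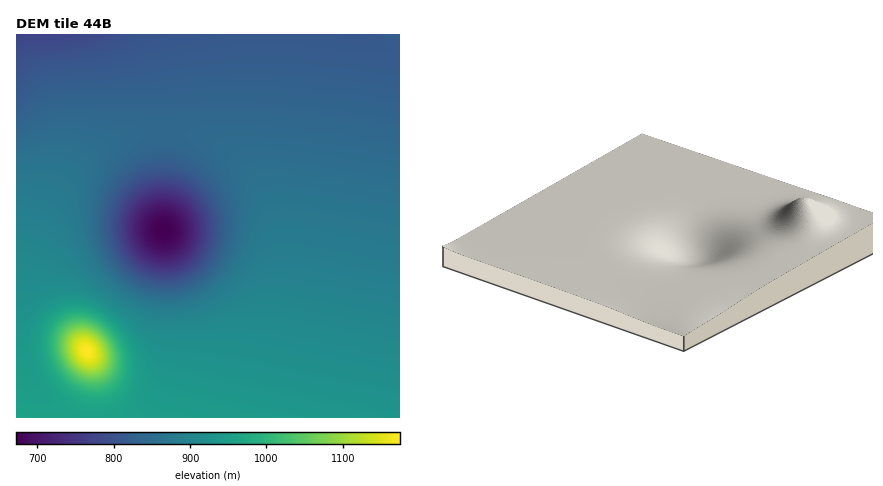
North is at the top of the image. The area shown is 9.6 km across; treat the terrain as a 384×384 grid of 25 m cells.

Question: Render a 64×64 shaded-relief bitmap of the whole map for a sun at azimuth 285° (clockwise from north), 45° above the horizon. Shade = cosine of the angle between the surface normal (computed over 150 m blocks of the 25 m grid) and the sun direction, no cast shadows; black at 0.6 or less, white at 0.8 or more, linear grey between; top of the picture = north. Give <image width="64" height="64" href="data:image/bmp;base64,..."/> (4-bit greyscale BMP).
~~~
<image width="64" height="64" href="data:image/bmp;base64,Qk12CAAAAAAAAHYAAAAoAAAAQAAAAEAAAAABAAQAAAAAAAAIAAATCwAAEwsAABAAAAAAAAAAAAAAABEREQAiIiIAMzMzAERERABVVVUAZmZmAHd3dwCIiIgAmZmZAKqqqgC7u7sAzMzMAN3d3QDu7u4A////AIiIiIiIiIiHd4iIiIiIiIiIiIiIiIiIiIiIiIiIiIiIiIiIiIiIh3d3d4iIiIiIiIiIiIiIiIiIiIiIiIiIiIiIiIiJmYiHdmZ3eIiIiIiIiIiIiIiIiIiIiIiIiIiIiIiIiZmZmHZVVWZ3iIiIiIiIiIiIiIiIiIiIiIiIiIiIiIiZmqmYZUM0Vmd4iIiIiIiIiIiIiIiIiIiIiIiIiIiIiZmqupdkISJFZ3iIiIiIiIiIiIiIiIiIiIiIiIiIiIiZmrzLl1IAASRWeIiIiIiIiIiIiIiIiIiIiIiIiIiIiJmrzdynQQAAE1Z4iIiIiIiIiIiIiIiIiIiIiIiIiIiJmrzu7bhAAAADVniIiIiIiIiIiIiIiIiIiIiIiIiIiJmazv//2UAAAAJWeIiIiIiIiIiIiIiIiIiIiIiIiIiImavf///qQAAAA1Z4iIiIiIiIiIiIiIiIiIiIiIiIiIiZrN////pAAAATV3iIiIiIiIiIiIiIiIiIiIiIiIiIiJms7///+UAAACRneIiIiIiIiIiIiIiIiIiIiIiIiIiImazv///ZQAABNWeIiIiIiIiIiIiIiIiIiIiIiIiIiIiZrN///8hBABJGd4iIiJmIiIiIiIiIiIiIiIiIiIiIiJmr3v/+t0ISNFZ4iImZmZmZiIiIiIiIiIiIiIiIiIiImavN7uynVDNFZ3iImZmZmZmZiIiIiIiIiIiIiIiIiIiZmrzdy5hlVVZ3eIiZmZmZmZmYiIiIiIiIiIiIiIiIiImaq7u6mHZmZnd4iJmaqqqpmZmIiIiIiIiIiIiIiIiIiJmqqqmId2Znd3iImaqqqqqpmZiIiIiIiIiIiIiIiIiImZmZmYh3ZmZnd4iaqru7uqqZmYiIiIiIiIiIiIiIiIiImZmIh3dmZmZ3iJqrvMu7qqmZiIiIiIiIiIiIiIiIiIiIiIh3dmZlVmd4mrvMzMu6qpmYiIiIiIiIiIiIiIiIiIiIiHdmZVVVZniavM3dzLuqmZiIiIiIiIiIiIiIiIiIiIiHd2ZVRERWeJq83d3dy7qpmYiIiIiIiIiIiIiIiIiIiHd2ZUQzNEV4ms3e7u3MuqmZiIiIiIiIiIiIiIiIiIiId3ZVQzMzRWiaze7u7ty7qZmIiIiIiIiIiIiIiIiIiIh3ZlQzIiM1Z5rN7v/u3MuqmZiIiIiIiIiIiIiIiIiIh3dlVDIhEjRnms3v//7dy6qZmIiIiIiIiIiIiIiIiIiHd2VDIhESNFeKve7//t3LqpmYiIiIiIiIiIiIiIiIiId3ZUMhEBEkV4q83v/+3cuqmZiIiIiIiIiIiIiIiIiIh3ZlQyEQASNWibze7+7cy6qZmIiIiIiIiIiIiIiIiIiHdmVDIRABI0aJrN7u7ty7qpmYiIiIiIiIiIiIiIiIiId3ZUMhEAEjRnmrzd7d3LupmYiIiIiIiIiIiIiIiIiIh3dlRDIRESNFeJvM3d3MuqmZiIiIiIiIiIiIiIiIiIiId2ZUMiERI0VomrzMzMu6qZmIiIiIiIiIiIiIiIiIiIh3ZlRDIhIjRWeaq8zLu6qZmIiIiIiIiIiIiIiIiIiIiHd2ZUMyIjNFZ4mru7u6qZmYiIiIiIiIiIiIiIiIiIiIh3ZlVEMzNEVniZqruqqZmZiIiIiIiIiIiIiIiIiIiIiHd2ZVREREVWeJmqqqqZmZiIiIiIiIiIiIiIiIiIiIiIh3dmVVVVVWZ4iZmqmZmZiIiIiIiIiIiIiIiIiYiIiIiId3ZmVVVmZ3iJmZmZmZiIiIiIiIiIiIiIiIiJmIiIiIiHd3ZmZmZ3eIiZmZmZiIiIiIiIiIiIiIiIiImZiIiIiIh3d3dnd3eIiJmZmZiIiIiIiIiIiIiIiIiIiZmYiIiIiId3d3d3eIiIiJmYiIiIiIiIiIiIiIiIiIiJmZmIiIiIiIh3d3eIiIiIiIiIiIiIiIiIiIiIiIiIiImZmYiIiIiIiIiIiIiIiIiIiIiIiIiIiIiIiIiIiIiIiZmZmIiIiIiIiIiIiIiIiIiIiIiIiIiIiIiIiIiIiIiKmZmYiIiIiIiIiIiIiIiIiIiIiIiIiIiIiIiIiIiIiIqpmZiIiIiIiIiIiIiIiIiIiIiIiIiIiIiIiIiIiIiIiqmZmYiIiIiIiIiIiIiIiIiIiIiIiIiIiIiIiIiIiIiKqZmZiIiIiIiIiIiIiIiIiIiIiIiIiIiIiIiIiIiIiIqpmZmIiIiIiIiIiIiIiIiIiIiIiIiIiIiIiIiIiIiIiqmZmYiIiIiIiIiIiIiIiIiIiIiIiIiIiIiIiIiIiIiKqZmZmIiIiIiIiIiIiIiIiIiIiIiIiIiIiIiIiIiIiIqpmZmYiIiIiIiIiIiIiIiIiIiIiIiIiIiIiIiIiIiIiqmZmZiIiIiIiIiIiIiIiIiIiIiIiIiIiIiIiIiIiIiKmZmZmZmZmZmZiIiIiIiIiIiIiIiIiIiIiIiIiIiIiImZmZmZmZmZmZmZiIiIiIiIiIiIiIiIiIiIiIiIiIiIiZmZmZmZmZmZmZmZiIiIiIiIiIiIiIiIiIiIiIiIiIiJmZmZmZmZmZmZmZmYiIiIiIiIiIiIiIiIiIiIiIiIiImZmZmZmZmZmZmZmYiIiIiIiIiIiIiIiIiIiIiIiIiIiZmZmZmZmZmZmZmYiIiIiIiIiIiIiIiIiIiIiIiIiIiJmZmZmZmZmZmZmZiIiIiIiIiIiIiIiIiIiIiIiIiJmZ"/>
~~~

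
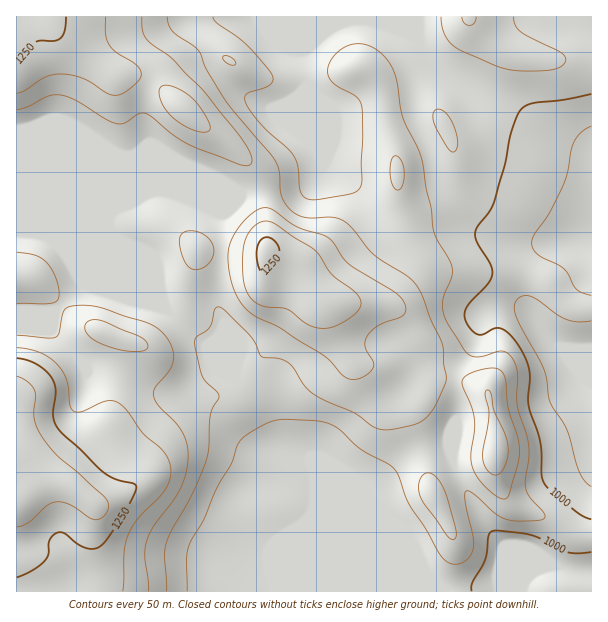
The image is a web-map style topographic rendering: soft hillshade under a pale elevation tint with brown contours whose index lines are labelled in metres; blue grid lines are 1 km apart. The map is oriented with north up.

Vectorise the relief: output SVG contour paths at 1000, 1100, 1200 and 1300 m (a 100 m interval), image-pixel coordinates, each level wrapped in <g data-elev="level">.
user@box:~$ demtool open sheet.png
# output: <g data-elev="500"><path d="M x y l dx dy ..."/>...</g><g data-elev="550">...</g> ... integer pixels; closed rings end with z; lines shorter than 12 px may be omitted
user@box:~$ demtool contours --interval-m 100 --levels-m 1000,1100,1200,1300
<g data-elev="1000"><path d="M472 591l0-9 13-22 4-24 3-5 9 0 30 4 11 4 18 11 9 3 22-1"/><path d="M591 519l-7-2-9-6-26-22-6-8-1-7-2-33-12-37 1-33-3-12-7-12-9-12-9-6-7 0-12 6-6-1-8-8-4-11 4-10 19-20 5-9-1-10-14-23-2-10 2-6 12-15 5-9 11-39 6-30 8-21 5-6 7-3 33-4 27-6"/></g><g data-elev="1100"><path d="M167 591l-2-34 1-14 6-13 20-36 13-30 4-15 2-35 2-7 6-9-2-6-10-9-4-6-8-33 2-7 9-6 4-5 6-19 3 0 5 2 25 26 6 7 6 14 18 3 8 3 6 6 11 18 8 7 13 8 29 12 17 12 7 4 8 1 9-1 19-4 9-5 6-6 6-8 11-28-2-13-2-21-11-24-9-25-6-11-9-8-34-22-21-26-9-7-11-4-27 0-8-2-8-6-8-14-2-24-5-12-48-58-20-32-7-18-6-6-20-13-5-8-1-7"/><path d="M450 539l5 0 1-6-10-39-9-16-6-5-5 0-4 3-3 6 0 7 1 7 5 9z"/><path d="M500 498l6 1 3-4 9-33 1-15-2-12-9-27-3-31-5-7-9-2-22 6-6 4-1 5 10 24 2 12 0 12-3 24 2 13 10 17 9 8z"/><path d="M396 189l3 1 2-2 3-14-2-12-6-6-3 1-1 2-2 11 2 13z"/><path d="M230 65l5 0 0-5-5-3-6-1-1 1 1 3z"/><path d="M462 17l2 6 6 2 4-2 2-6"/></g><g data-elev="1200"><path d="M123 591l1-39 3-15 10-18 23-22 7-11 4-13-3-14-6-9-19-16-17-24-9-8-10-1-24 10-9 0-4-6-3-25-9-15-8-7-10-5-11-4-12-1"/><path d="M129 351l15 0 3-3 0-4-8-8-35-15-12-1-6 4-1 3 1 5 9 8 16 7z"/><path d="M315 327l15 1 18-9 7-5 5-6 1-5-2-6-7-7-20-16-13-19-7-7-39-25-7-2-8 2-9 10-6 15 0 28 5 18 4 6 6 4 8 3 21 2 18 14z"/><path d="M203 132l6-1 1-6-6-12-9-12-9-8-10-5-9-3-6 2-2 5 1 7 9 15 16 12z"/><path d="M17 93l9-3 18-12 13-4 12 1 12 3 9 4 17 11 6 2 9-1 11-8 7-8 1-7-6-7-18-11-8-8-3-10 0-18"/></g><g data-elev="1300"><path d="M17 527l12-5 16-15 9-5 8 0 7 2 20 13 6 3 4-1 5-3 3-4 2-6-5-9-46-41-14-16-6-11-4-10 2-23-1-6-8-9-10-5"/></g>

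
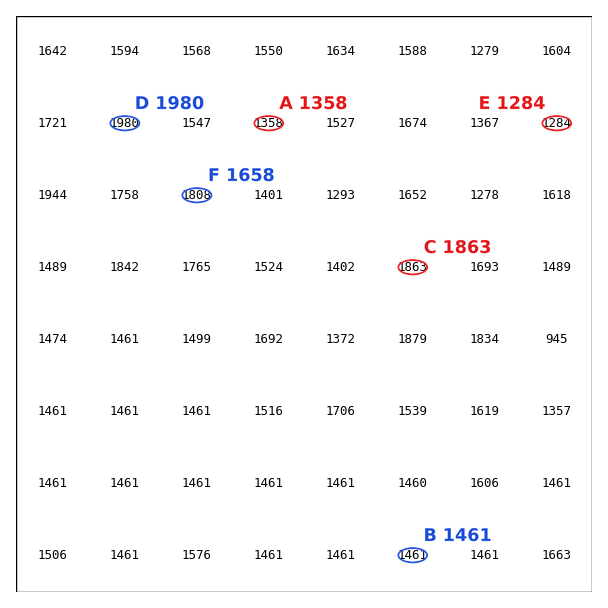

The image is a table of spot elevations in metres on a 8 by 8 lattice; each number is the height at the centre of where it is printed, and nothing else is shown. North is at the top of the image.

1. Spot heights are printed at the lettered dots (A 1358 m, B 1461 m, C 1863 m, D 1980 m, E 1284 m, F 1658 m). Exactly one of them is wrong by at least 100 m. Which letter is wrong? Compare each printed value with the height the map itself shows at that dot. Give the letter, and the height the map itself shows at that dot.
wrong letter F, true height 1808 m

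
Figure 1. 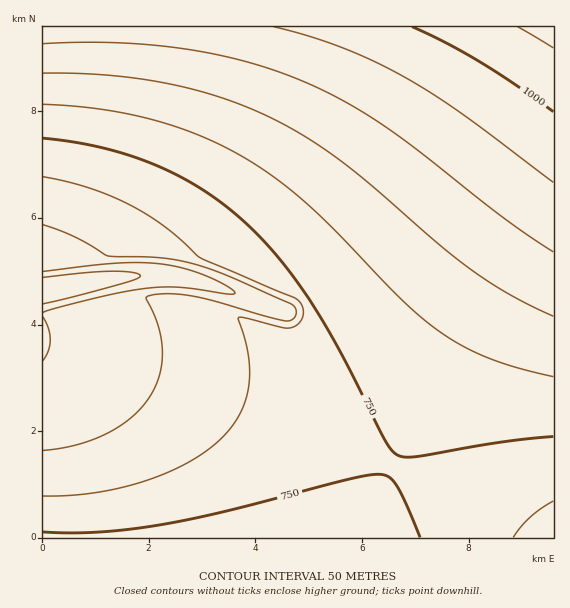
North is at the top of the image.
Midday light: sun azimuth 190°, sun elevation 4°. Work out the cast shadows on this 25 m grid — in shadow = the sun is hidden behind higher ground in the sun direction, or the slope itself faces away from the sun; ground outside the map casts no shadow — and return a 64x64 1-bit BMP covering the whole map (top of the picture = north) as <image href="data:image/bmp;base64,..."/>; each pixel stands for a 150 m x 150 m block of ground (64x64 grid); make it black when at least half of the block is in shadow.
<image width="64" height="64" href="data:image/bmp;base64,Qk0+AgAAAAAAAD4AAAAoAAAAQAAAAEAAAAABAAEAAAAAAAACAAATCwAAEwsAAAIAAAAAAAAA////AAAAAAD/wAAAAAAAAP+AAAAAAAAA/wAAAAAAAAD+AAAAAAAAAPgAAAAAAAAAcAAAAAAAAABgAAAAAAAAAAAAAAAAAAAAAAAAAAAAAAAAAAAAAAAAAAAAAAAAAAAAAAAAAAAAAAAAAAAAAAAAAAAAAAAAAAAAAAAAAAAAAAAAAAAAAAAAAAAAAAAAAAAAAAAAAAAAAAAAAAAAAAAAAAAAAAAAAAAAAAAAAAAAAAAAAAAAAAAAAAAAAAAAAAAAAAAAAAAAAAAAAAAAAAAAAAAAAAAAAAAAAAAAD4AAAAAAAAB/gAAAAMAAA/+AAAAA/gAf/wAAAAD////4AAAAAP///+AAAAAAf///AAAAAAAH//gAAAAAAAAGAAAAAAAAAAAAAAAAAAAAAAAAAAAAAAAAAAAAAAAAAAAAAAAAAAAAAAAAAAAAAAAAAAAAAAAAAAAAAAAAAAAAAAAAAAAAAAAAAAAAAAAAAAAAAAAAAAAAAAAAAAAAAAAAAAAAAAAAAAAAAAAAAAAAAAAAAAAAAAAAAAAAAAAAAAAAAAAAAAAAAAAAAAAAAAAAAAAAAAAAAAAAAAAAAAAAAAAAAAAAAAAAAAAAAAAAAAAAAAAAAAAAAAAAAAAAAAAAAAAAAAAAAAAAAAAAAAAAAAAAAAAAAAAAAAAAAAAAAAAAAAAAAAAAAAAAAAAAAA=="/>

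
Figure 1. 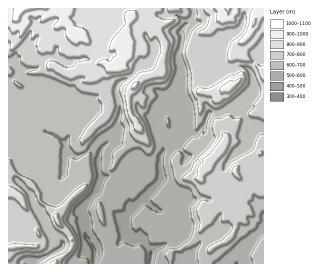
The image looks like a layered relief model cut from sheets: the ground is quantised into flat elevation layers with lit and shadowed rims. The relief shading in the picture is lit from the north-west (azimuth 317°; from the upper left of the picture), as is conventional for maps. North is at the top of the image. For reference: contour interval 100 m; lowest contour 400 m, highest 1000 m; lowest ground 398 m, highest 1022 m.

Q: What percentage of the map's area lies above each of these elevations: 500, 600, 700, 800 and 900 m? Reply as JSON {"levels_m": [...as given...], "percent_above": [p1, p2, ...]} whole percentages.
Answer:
{"levels_m": [500, 600, 700, 800, 900], "percent_above": [95, 73, 45, 20, 5]}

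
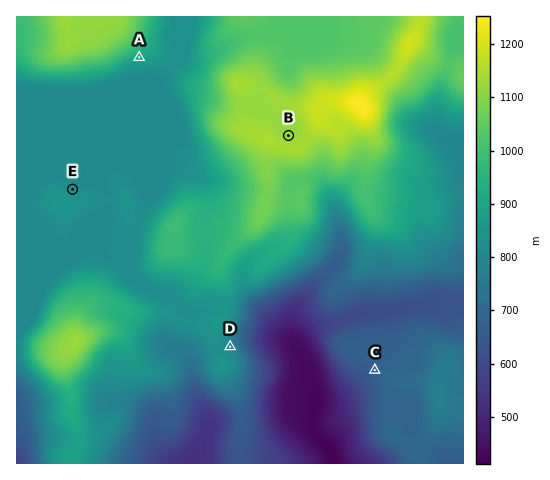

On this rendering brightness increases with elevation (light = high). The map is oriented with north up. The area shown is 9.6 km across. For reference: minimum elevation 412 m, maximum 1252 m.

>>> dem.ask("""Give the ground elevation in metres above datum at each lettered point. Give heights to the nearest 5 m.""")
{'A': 895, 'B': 1125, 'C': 670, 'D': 800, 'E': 830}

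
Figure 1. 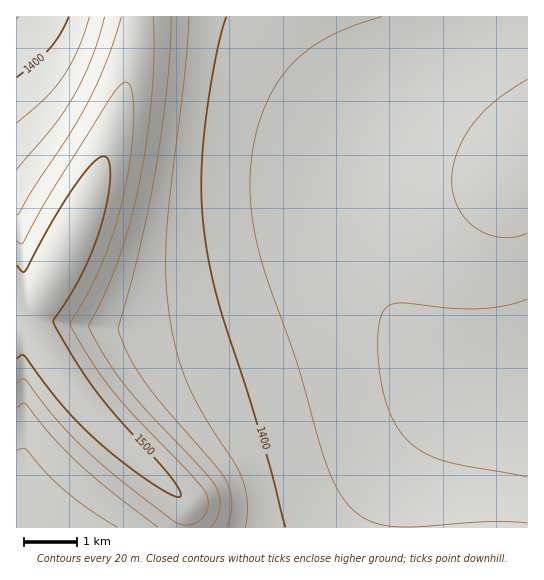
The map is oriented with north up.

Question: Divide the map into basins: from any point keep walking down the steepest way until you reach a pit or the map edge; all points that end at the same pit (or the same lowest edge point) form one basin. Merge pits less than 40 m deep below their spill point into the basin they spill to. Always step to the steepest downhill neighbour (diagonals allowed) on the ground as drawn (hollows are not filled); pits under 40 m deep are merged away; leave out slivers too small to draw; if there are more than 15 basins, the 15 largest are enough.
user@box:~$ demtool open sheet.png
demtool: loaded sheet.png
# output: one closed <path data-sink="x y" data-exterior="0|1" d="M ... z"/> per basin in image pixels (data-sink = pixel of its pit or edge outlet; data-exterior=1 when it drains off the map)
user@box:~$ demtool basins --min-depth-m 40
<path data-sink="527 389" data-exterior="1" d="M527 16l-390 1-2 26-10 47-28 89-38 86-20 34-15 15 0 3 32 50 29 39 37 38 61 54 4 5 0 25 341-1z"/><path data-sink="17 17" data-exterior="1" d="M137 16l-121 1 0 288 7 10 13-12 15-24 22-44 24-56 28-89 10-47z"/><path data-sink="17 527" data-exterior="1" d="M17 305l-1 222 170 1 1-25-4-5-61-54-37-38-29-39z"/>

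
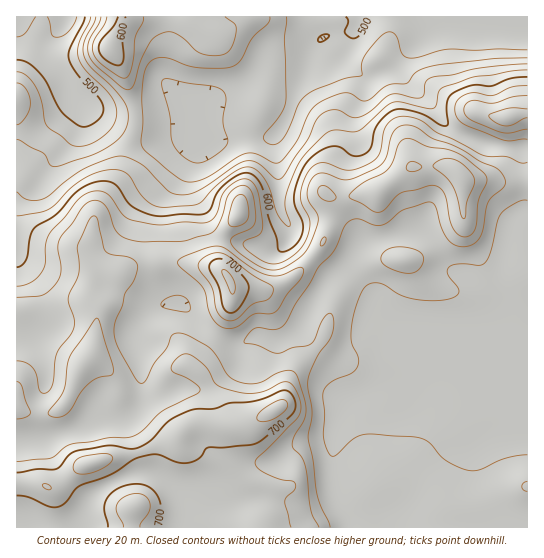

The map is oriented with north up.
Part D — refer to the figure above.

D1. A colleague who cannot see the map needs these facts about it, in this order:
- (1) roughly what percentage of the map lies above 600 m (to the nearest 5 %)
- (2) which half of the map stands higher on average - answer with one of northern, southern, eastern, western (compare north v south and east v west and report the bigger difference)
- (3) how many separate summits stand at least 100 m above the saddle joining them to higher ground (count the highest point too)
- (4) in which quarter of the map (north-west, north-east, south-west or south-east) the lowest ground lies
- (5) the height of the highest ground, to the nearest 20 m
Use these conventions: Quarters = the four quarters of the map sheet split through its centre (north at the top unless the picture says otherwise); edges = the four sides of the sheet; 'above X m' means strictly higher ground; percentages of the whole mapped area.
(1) Roughly 70 % of the ground is higher than 600 m.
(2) On average the southern half of the map is the higher ground.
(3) There is 1 summit with 100 m or more of prominence.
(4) Look to the north-west quarter for the lowest ground.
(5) The highest point reaches roughly 740 m.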